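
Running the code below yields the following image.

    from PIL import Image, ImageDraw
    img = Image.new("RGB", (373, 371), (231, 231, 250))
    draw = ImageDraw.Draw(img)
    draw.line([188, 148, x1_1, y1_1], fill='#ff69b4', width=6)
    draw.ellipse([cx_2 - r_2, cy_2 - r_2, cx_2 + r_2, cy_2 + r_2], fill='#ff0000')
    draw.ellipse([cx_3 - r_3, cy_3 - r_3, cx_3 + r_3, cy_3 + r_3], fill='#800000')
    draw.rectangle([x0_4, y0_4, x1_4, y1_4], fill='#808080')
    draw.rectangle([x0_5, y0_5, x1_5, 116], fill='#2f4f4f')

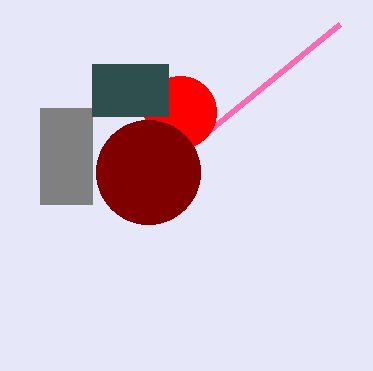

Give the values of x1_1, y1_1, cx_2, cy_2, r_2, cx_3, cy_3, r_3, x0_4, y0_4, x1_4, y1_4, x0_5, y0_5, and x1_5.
x1_1 = 340, y1_1 = 24, cx_2 = 180, cy_2 = 112, r_2 = 36, cx_3 = 148, cy_3 = 172, r_3 = 52, x0_4 = 40, y0_4 = 108, x1_4 = 92, y1_4 = 204, x0_5 = 92, y0_5 = 64, x1_5 = 168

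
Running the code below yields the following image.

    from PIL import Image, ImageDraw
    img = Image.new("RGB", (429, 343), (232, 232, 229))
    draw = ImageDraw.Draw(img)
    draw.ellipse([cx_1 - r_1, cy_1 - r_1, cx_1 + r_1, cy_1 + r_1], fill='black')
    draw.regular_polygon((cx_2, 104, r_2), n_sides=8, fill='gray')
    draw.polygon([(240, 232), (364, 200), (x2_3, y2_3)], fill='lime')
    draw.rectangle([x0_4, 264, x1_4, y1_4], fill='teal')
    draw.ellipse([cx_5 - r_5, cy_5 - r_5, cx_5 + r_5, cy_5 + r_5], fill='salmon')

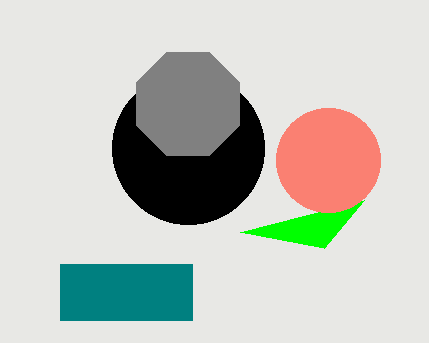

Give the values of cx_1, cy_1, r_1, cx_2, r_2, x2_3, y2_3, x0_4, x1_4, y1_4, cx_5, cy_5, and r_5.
cx_1 = 188; cy_1 = 148; r_1 = 76; cx_2 = 188; r_2 = 56; x2_3 = 324; y2_3 = 248; x0_4 = 60; x1_4 = 192; y1_4 = 320; cx_5 = 328; cy_5 = 160; r_5 = 52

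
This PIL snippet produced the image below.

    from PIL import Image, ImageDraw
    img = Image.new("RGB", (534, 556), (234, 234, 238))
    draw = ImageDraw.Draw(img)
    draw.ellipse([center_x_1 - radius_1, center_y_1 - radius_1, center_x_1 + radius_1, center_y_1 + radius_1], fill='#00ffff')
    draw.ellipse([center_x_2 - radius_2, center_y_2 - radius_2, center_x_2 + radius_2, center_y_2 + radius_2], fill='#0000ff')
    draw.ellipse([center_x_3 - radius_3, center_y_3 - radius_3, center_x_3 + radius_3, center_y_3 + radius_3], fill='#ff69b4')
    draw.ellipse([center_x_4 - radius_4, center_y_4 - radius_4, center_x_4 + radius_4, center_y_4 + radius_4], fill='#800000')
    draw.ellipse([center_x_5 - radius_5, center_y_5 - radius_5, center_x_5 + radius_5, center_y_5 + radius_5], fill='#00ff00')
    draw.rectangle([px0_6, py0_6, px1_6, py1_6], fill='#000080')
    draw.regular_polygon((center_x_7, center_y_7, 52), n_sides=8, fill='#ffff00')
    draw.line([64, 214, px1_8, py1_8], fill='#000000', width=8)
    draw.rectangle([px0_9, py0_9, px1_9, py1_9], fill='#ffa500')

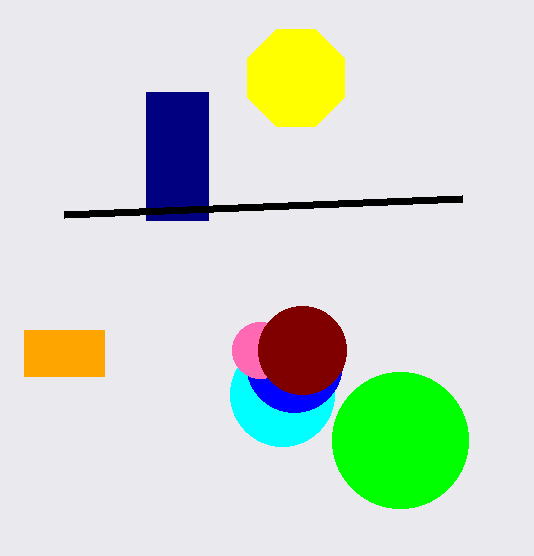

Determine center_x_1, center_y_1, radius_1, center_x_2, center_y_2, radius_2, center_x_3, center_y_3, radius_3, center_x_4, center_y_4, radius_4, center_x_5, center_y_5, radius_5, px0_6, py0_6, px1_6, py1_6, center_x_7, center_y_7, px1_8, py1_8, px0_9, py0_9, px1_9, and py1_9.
center_x_1 = 282
center_y_1 = 394
radius_1 = 52
center_x_2 = 294
center_y_2 = 364
radius_2 = 48
center_x_3 = 260
center_y_3 = 350
radius_3 = 28
center_x_4 = 302
center_y_4 = 350
radius_4 = 44
center_x_5 = 400
center_y_5 = 440
radius_5 = 68
px0_6 = 146
py0_6 = 92
px1_6 = 208
py1_6 = 220
center_x_7 = 296
center_y_7 = 78
px1_8 = 462
py1_8 = 198
px0_9 = 24
py0_9 = 330
px1_9 = 104
py1_9 = 376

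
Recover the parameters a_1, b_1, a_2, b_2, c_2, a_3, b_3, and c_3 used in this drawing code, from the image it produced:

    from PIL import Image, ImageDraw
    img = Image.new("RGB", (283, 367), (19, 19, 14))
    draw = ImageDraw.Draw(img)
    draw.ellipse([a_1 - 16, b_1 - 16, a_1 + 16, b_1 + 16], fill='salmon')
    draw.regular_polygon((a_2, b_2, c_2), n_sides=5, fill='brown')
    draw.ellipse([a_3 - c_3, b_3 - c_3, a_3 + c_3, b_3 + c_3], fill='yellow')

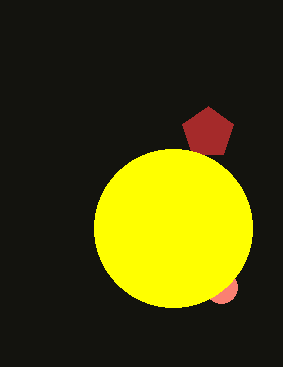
a_1 = 221, b_1 = 287, a_2 = 208, b_2 = 133, c_2 = 27, a_3 = 173, b_3 = 228, c_3 = 79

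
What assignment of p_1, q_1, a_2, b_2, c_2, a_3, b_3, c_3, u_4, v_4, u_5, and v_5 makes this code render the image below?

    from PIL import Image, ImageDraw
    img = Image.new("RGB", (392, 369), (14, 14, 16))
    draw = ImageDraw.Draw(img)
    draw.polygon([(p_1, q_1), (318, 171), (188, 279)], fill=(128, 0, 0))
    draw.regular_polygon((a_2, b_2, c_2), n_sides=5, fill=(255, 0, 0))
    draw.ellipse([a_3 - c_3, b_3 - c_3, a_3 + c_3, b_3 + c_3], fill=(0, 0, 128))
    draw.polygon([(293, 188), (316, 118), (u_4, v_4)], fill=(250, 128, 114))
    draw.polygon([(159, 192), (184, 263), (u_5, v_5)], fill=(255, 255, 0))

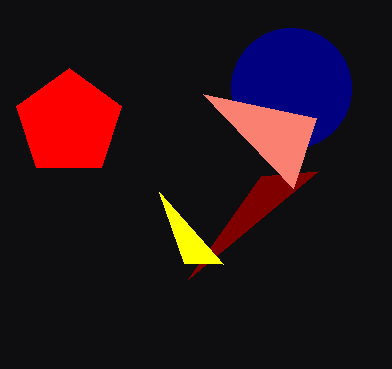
p_1 = 261; q_1 = 176; a_2 = 69; b_2 = 123; c_2 = 55; a_3 = 291; b_3 = 88; c_3 = 60; u_4 = 203; v_4 = 94; u_5 = 223; v_5 = 264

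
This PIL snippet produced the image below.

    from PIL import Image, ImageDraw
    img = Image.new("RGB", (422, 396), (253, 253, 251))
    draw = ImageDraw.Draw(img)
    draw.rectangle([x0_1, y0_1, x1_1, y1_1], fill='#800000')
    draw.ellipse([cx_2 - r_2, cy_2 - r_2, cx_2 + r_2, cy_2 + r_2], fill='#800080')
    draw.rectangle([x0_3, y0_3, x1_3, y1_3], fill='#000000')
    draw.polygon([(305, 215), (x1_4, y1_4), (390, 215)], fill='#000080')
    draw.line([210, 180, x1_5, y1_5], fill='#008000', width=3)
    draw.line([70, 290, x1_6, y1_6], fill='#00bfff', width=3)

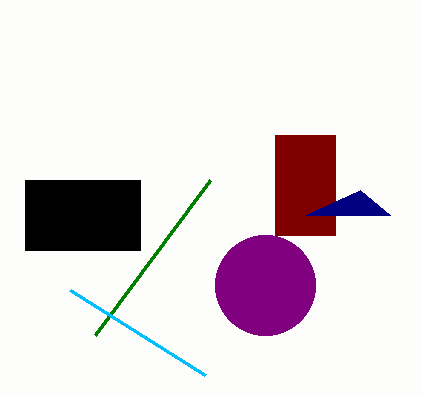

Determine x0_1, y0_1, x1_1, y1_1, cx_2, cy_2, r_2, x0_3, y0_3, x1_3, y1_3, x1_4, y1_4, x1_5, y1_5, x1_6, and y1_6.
x0_1 = 275; y0_1 = 135; x1_1 = 335; y1_1 = 235; cx_2 = 265; cy_2 = 285; r_2 = 50; x0_3 = 25; y0_3 = 180; x1_3 = 140; y1_3 = 250; x1_4 = 360; y1_4 = 190; x1_5 = 95; y1_5 = 335; x1_6 = 205; y1_6 = 375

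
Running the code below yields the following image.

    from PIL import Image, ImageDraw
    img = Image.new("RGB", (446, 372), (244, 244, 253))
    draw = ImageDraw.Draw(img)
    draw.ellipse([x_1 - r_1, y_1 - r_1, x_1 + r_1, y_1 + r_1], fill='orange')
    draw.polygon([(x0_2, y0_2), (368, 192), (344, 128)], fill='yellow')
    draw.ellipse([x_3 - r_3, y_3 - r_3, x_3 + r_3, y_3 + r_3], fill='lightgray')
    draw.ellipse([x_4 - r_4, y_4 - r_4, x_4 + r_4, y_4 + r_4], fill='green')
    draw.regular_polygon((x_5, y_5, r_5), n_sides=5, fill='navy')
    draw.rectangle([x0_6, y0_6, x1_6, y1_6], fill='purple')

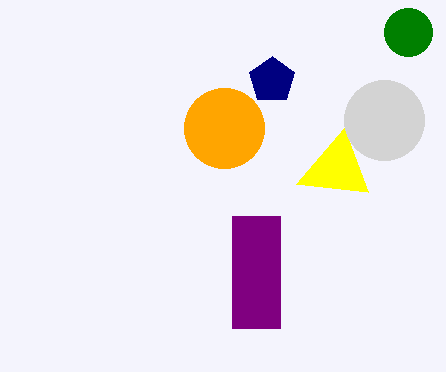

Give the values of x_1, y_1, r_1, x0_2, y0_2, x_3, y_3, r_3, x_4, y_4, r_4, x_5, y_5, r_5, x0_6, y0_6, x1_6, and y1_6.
x_1 = 224; y_1 = 128; r_1 = 40; x0_2 = 296; y0_2 = 184; x_3 = 384; y_3 = 120; r_3 = 40; x_4 = 408; y_4 = 32; r_4 = 24; x_5 = 272; y_5 = 80; r_5 = 24; x0_6 = 232; y0_6 = 216; x1_6 = 280; y1_6 = 328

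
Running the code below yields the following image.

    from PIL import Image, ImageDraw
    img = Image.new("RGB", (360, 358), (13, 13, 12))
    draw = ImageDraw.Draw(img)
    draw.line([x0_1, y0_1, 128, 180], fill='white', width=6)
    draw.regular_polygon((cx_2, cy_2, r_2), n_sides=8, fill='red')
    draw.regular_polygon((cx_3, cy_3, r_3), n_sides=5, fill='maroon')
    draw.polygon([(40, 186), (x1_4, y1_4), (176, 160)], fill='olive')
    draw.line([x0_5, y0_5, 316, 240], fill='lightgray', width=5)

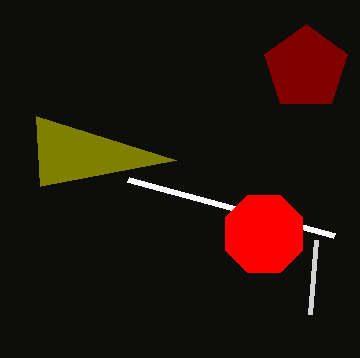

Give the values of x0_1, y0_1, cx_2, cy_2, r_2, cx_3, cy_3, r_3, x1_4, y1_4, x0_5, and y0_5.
x0_1 = 334; y0_1 = 236; cx_2 = 264; cy_2 = 234; r_2 = 42; cx_3 = 306; cy_3 = 68; r_3 = 44; x1_4 = 36; y1_4 = 116; x0_5 = 310; y0_5 = 314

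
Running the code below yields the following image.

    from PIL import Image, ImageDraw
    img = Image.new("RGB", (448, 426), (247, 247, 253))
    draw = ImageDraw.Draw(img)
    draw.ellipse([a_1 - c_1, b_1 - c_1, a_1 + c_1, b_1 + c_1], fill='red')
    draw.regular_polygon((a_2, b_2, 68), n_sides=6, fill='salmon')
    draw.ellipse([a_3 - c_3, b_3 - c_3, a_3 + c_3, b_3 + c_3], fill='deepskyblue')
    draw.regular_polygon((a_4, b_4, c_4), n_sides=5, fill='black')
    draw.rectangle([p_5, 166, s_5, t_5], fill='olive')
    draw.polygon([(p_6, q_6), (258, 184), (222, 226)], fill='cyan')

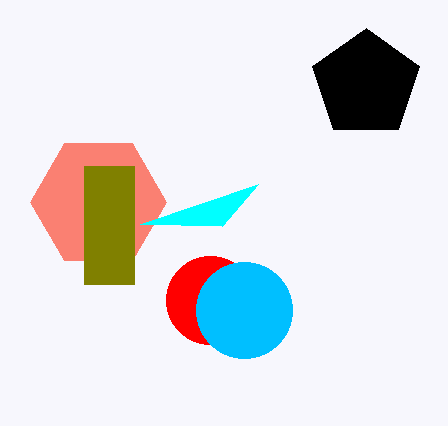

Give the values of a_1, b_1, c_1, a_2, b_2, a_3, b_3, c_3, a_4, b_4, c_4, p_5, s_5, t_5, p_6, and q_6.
a_1 = 210
b_1 = 300
c_1 = 44
a_2 = 98
b_2 = 202
a_3 = 244
b_3 = 310
c_3 = 48
a_4 = 366
b_4 = 84
c_4 = 56
p_5 = 84
s_5 = 134
t_5 = 284
p_6 = 140
q_6 = 224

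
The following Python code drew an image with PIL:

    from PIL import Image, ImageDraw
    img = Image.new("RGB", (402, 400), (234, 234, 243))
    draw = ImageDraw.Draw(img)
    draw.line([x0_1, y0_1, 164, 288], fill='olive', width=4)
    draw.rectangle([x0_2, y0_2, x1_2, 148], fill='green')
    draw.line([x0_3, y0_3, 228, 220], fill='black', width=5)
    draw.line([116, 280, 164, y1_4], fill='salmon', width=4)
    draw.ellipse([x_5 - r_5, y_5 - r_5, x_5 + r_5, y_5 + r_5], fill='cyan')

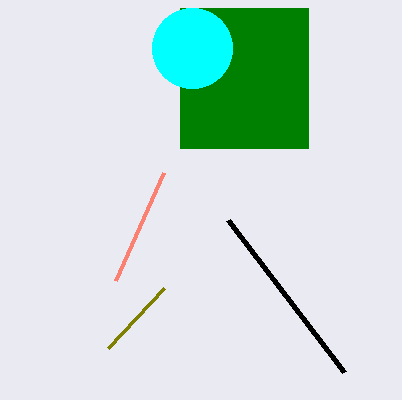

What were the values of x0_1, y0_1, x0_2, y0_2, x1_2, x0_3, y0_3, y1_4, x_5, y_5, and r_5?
x0_1 = 108, y0_1 = 348, x0_2 = 180, y0_2 = 8, x1_2 = 308, x0_3 = 344, y0_3 = 372, y1_4 = 172, x_5 = 192, y_5 = 48, r_5 = 40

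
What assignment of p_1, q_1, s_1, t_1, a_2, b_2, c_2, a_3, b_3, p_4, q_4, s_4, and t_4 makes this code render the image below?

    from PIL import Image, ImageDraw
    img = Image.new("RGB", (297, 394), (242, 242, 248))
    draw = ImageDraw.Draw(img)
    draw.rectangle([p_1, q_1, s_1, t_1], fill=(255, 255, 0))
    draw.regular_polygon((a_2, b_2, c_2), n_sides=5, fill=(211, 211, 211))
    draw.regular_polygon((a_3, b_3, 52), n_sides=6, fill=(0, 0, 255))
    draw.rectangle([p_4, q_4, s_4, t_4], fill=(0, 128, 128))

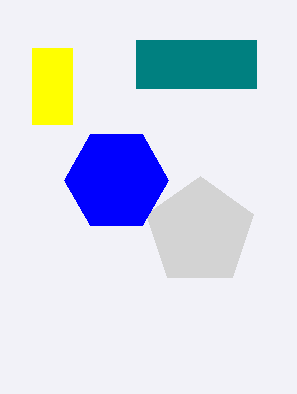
p_1 = 32
q_1 = 48
s_1 = 72
t_1 = 124
a_2 = 200
b_2 = 232
c_2 = 56
a_3 = 116
b_3 = 180
p_4 = 136
q_4 = 40
s_4 = 256
t_4 = 88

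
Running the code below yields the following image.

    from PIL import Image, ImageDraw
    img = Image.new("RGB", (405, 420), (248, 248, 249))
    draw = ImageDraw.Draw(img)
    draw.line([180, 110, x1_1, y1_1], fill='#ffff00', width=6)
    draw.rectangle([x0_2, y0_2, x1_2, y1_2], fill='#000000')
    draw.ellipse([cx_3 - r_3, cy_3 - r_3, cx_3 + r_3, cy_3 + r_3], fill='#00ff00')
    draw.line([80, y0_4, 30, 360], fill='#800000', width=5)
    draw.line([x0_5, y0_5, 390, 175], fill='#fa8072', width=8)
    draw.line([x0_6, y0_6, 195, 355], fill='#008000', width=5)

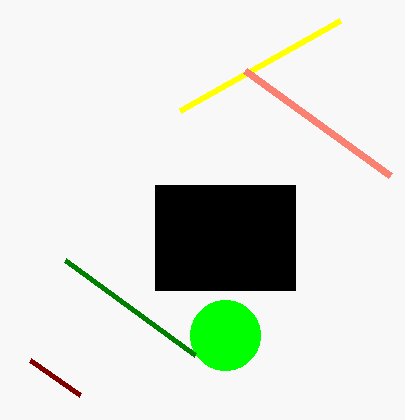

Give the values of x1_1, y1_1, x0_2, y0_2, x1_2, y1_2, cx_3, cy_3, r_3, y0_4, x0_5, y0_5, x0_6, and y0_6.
x1_1 = 340, y1_1 = 20, x0_2 = 155, y0_2 = 185, x1_2 = 295, y1_2 = 290, cx_3 = 225, cy_3 = 335, r_3 = 35, y0_4 = 395, x0_5 = 245, y0_5 = 70, x0_6 = 65, y0_6 = 260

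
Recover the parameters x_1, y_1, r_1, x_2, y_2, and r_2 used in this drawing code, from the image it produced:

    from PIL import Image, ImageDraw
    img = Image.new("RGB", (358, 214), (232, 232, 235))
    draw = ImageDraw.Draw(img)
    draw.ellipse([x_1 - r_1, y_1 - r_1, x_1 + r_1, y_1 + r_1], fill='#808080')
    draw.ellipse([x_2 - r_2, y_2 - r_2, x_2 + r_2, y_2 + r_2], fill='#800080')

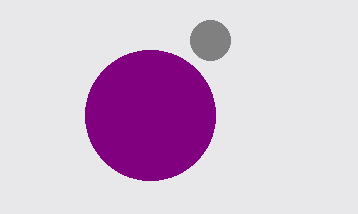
x_1 = 210
y_1 = 40
r_1 = 20
x_2 = 150
y_2 = 115
r_2 = 65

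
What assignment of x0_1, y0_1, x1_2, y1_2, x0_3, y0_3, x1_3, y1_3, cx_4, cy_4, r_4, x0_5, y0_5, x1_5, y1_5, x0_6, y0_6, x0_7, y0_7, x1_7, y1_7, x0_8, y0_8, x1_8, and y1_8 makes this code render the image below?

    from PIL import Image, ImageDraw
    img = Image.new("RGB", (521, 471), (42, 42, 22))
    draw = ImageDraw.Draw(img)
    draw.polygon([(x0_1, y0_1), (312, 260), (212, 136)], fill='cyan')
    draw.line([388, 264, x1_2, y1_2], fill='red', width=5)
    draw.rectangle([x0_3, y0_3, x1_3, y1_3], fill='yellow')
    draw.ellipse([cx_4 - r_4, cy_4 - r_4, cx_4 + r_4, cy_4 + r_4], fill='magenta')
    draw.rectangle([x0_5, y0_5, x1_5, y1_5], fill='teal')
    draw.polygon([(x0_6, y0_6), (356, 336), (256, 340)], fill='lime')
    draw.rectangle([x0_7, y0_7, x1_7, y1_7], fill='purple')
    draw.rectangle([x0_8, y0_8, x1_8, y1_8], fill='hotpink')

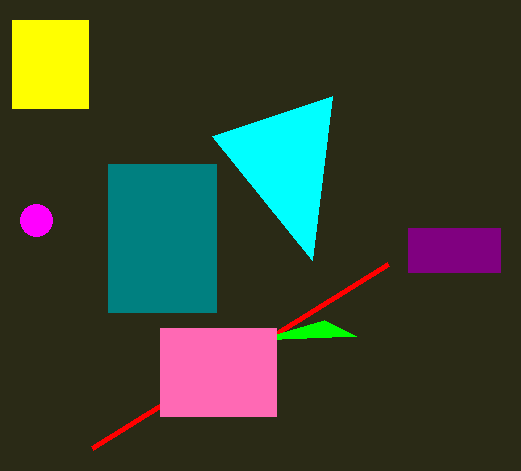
x0_1 = 332, y0_1 = 96, x1_2 = 92, y1_2 = 448, x0_3 = 12, y0_3 = 20, x1_3 = 88, y1_3 = 108, cx_4 = 36, cy_4 = 220, r_4 = 16, x0_5 = 108, y0_5 = 164, x1_5 = 216, y1_5 = 312, x0_6 = 324, y0_6 = 320, x0_7 = 408, y0_7 = 228, x1_7 = 500, y1_7 = 272, x0_8 = 160, y0_8 = 328, x1_8 = 276, y1_8 = 416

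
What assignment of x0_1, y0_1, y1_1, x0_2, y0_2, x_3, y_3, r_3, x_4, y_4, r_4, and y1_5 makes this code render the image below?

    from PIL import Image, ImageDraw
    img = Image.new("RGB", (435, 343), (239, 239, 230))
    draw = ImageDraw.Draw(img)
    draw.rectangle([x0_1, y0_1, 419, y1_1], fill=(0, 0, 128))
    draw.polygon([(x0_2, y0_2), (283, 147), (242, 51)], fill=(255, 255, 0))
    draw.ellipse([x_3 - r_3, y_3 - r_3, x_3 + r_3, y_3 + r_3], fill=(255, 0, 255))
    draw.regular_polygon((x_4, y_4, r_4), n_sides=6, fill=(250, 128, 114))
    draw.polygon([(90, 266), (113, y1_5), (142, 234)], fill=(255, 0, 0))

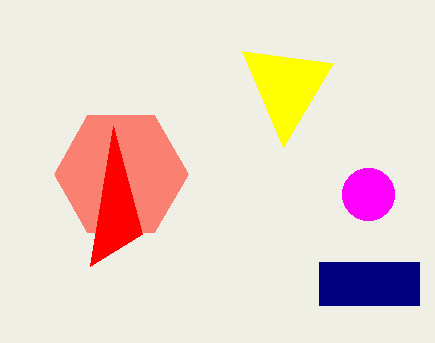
x0_1 = 319
y0_1 = 262
y1_1 = 305
x0_2 = 333
y0_2 = 63
x_3 = 368
y_3 = 194
r_3 = 26
x_4 = 121
y_4 = 174
r_4 = 67
y1_5 = 126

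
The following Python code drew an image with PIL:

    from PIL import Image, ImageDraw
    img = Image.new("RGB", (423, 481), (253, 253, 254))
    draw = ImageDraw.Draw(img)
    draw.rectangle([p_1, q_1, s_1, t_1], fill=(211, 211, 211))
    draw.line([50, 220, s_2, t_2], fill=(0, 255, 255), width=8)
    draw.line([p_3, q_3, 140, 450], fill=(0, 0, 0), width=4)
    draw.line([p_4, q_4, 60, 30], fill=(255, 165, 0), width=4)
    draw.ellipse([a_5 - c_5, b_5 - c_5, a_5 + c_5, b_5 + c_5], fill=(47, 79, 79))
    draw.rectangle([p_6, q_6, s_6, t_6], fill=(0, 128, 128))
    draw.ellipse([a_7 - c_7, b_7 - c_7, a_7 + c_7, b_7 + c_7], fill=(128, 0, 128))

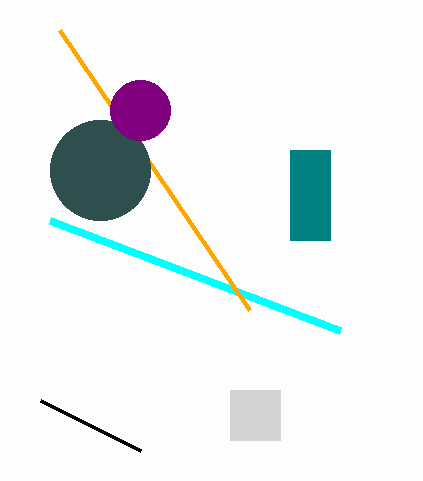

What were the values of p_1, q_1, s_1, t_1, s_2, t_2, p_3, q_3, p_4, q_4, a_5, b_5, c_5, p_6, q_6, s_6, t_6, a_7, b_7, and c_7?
p_1 = 230, q_1 = 390, s_1 = 280, t_1 = 440, s_2 = 340, t_2 = 330, p_3 = 40, q_3 = 400, p_4 = 250, q_4 = 310, a_5 = 100, b_5 = 170, c_5 = 50, p_6 = 290, q_6 = 150, s_6 = 330, t_6 = 240, a_7 = 140, b_7 = 110, c_7 = 30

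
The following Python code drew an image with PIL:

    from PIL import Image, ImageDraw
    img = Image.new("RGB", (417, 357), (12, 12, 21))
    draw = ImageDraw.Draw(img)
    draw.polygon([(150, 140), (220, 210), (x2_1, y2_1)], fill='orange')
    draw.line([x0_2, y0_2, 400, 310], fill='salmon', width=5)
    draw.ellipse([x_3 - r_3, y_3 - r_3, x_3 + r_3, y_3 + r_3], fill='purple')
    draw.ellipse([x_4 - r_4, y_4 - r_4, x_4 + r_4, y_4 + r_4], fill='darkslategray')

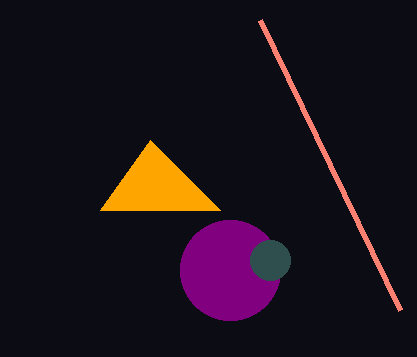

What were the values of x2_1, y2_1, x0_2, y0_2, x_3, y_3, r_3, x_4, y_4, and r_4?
x2_1 = 100, y2_1 = 210, x0_2 = 260, y0_2 = 20, x_3 = 230, y_3 = 270, r_3 = 50, x_4 = 270, y_4 = 260, r_4 = 20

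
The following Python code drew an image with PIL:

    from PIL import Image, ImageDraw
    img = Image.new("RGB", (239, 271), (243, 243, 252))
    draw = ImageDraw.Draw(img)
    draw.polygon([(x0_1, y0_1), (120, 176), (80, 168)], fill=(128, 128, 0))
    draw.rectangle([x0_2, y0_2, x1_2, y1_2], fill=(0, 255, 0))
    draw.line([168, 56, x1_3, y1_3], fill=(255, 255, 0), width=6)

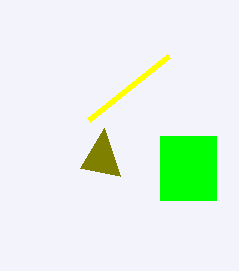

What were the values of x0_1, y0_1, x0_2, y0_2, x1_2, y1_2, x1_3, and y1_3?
x0_1 = 104
y0_1 = 128
x0_2 = 160
y0_2 = 136
x1_2 = 216
y1_2 = 200
x1_3 = 88
y1_3 = 120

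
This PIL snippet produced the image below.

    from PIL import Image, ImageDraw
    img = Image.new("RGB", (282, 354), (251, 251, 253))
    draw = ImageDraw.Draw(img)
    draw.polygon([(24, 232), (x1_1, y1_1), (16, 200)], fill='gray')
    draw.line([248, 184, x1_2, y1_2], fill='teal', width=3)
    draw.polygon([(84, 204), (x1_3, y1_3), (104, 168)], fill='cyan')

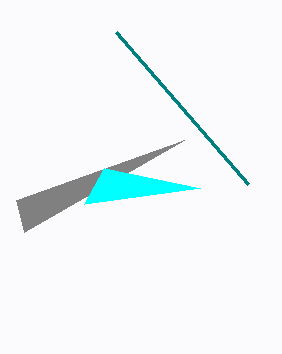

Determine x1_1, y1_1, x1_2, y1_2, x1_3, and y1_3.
x1_1 = 184
y1_1 = 140
x1_2 = 116
y1_2 = 32
x1_3 = 200
y1_3 = 188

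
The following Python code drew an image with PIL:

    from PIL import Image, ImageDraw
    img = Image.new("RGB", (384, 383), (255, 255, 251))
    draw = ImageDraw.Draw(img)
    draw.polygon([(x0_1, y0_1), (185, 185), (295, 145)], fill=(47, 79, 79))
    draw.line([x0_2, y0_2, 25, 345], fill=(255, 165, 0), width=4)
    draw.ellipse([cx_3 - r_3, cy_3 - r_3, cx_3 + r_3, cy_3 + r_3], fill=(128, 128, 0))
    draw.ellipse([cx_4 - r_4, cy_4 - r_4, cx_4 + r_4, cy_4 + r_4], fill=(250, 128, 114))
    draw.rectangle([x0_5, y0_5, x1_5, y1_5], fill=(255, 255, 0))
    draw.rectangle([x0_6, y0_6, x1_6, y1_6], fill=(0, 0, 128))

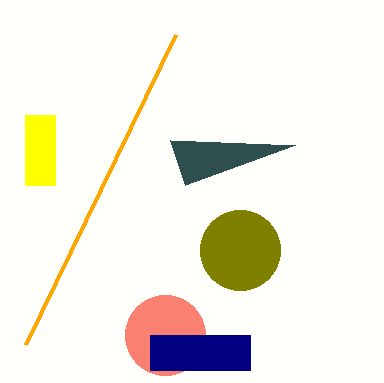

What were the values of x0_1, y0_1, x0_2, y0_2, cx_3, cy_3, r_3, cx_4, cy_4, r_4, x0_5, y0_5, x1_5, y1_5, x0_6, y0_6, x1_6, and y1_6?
x0_1 = 170
y0_1 = 140
x0_2 = 175
y0_2 = 35
cx_3 = 240
cy_3 = 250
r_3 = 40
cx_4 = 165
cy_4 = 335
r_4 = 40
x0_5 = 25
y0_5 = 115
x1_5 = 55
y1_5 = 185
x0_6 = 150
y0_6 = 335
x1_6 = 250
y1_6 = 370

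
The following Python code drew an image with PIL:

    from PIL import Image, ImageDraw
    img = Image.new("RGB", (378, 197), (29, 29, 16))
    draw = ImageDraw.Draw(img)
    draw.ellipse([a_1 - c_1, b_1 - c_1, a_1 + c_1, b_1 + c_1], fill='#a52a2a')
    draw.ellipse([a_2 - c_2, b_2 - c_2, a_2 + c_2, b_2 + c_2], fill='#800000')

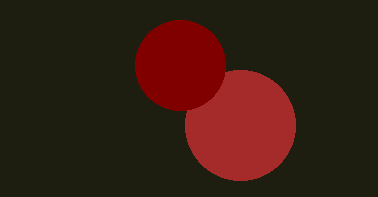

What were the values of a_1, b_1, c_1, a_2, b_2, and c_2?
a_1 = 240; b_1 = 125; c_1 = 55; a_2 = 180; b_2 = 65; c_2 = 45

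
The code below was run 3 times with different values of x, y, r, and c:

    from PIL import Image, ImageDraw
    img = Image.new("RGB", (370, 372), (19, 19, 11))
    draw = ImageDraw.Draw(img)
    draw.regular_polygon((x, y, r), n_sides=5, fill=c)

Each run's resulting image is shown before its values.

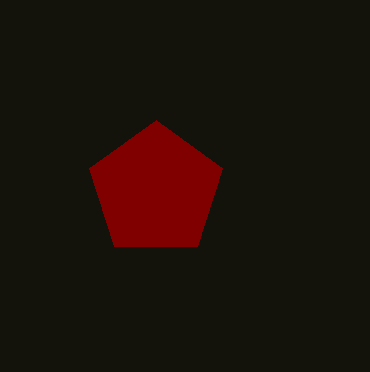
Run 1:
x = 156, y = 190, r = 70, c = 'maroon'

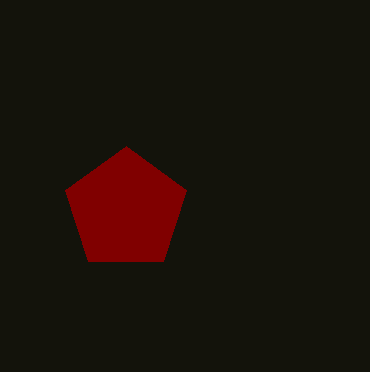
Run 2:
x = 126; y = 210; r = 64; c = 'maroon'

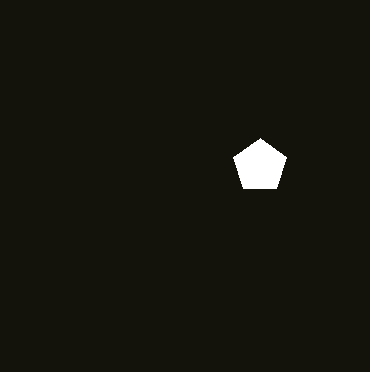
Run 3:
x = 260; y = 166; r = 28; c = 'white'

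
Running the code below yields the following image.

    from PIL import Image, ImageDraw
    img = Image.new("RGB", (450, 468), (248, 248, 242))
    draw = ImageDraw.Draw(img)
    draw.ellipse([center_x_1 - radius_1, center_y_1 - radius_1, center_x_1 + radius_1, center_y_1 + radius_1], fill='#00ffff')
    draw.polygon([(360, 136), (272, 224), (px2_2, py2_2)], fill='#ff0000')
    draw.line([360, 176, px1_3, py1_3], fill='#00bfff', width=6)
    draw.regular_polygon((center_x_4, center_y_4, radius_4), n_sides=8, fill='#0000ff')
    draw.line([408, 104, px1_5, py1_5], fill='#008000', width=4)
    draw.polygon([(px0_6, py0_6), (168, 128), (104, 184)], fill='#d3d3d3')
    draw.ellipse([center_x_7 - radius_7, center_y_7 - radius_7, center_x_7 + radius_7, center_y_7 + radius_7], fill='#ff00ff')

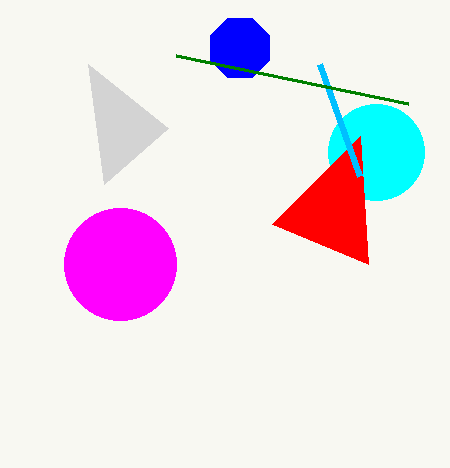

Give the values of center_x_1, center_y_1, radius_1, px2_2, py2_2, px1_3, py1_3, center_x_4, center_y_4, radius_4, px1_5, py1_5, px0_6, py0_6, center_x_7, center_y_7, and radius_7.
center_x_1 = 376
center_y_1 = 152
radius_1 = 48
px2_2 = 368
py2_2 = 264
px1_3 = 320
py1_3 = 64
center_x_4 = 240
center_y_4 = 48
radius_4 = 32
px1_5 = 176
py1_5 = 56
px0_6 = 88
py0_6 = 64
center_x_7 = 120
center_y_7 = 264
radius_7 = 56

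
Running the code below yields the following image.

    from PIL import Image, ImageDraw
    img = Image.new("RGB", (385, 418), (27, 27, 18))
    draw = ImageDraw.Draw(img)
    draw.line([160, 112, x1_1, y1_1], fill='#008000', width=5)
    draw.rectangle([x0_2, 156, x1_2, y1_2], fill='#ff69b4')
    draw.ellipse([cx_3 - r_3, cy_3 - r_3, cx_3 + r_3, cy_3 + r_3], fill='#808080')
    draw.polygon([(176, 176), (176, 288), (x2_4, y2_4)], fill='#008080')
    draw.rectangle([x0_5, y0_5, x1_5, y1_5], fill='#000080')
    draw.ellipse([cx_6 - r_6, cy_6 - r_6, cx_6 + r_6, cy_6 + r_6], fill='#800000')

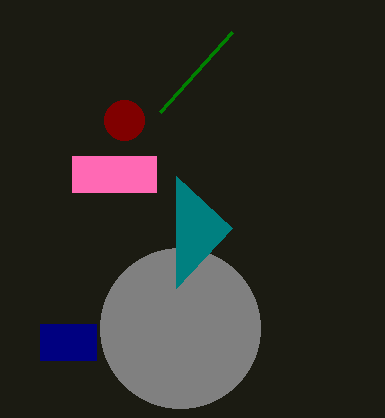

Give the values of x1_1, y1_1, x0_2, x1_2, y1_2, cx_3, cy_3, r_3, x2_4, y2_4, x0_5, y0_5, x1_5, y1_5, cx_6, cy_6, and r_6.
x1_1 = 232
y1_1 = 32
x0_2 = 72
x1_2 = 156
y1_2 = 192
cx_3 = 180
cy_3 = 328
r_3 = 80
x2_4 = 232
y2_4 = 228
x0_5 = 40
y0_5 = 324
x1_5 = 96
y1_5 = 360
cx_6 = 124
cy_6 = 120
r_6 = 20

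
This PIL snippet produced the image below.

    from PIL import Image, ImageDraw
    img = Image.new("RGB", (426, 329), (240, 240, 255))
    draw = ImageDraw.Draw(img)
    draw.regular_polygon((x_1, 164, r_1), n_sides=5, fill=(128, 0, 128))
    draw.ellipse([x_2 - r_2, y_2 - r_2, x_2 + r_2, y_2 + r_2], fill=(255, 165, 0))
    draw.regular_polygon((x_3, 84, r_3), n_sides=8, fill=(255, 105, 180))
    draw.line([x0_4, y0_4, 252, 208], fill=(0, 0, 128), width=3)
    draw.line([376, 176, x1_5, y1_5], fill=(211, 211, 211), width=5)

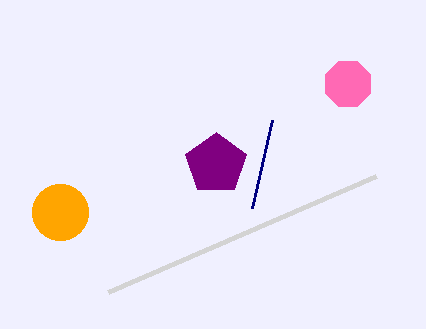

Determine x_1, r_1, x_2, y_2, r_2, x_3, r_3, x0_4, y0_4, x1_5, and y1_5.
x_1 = 216; r_1 = 32; x_2 = 60; y_2 = 212; r_2 = 28; x_3 = 348; r_3 = 24; x0_4 = 272; y0_4 = 120; x1_5 = 108; y1_5 = 292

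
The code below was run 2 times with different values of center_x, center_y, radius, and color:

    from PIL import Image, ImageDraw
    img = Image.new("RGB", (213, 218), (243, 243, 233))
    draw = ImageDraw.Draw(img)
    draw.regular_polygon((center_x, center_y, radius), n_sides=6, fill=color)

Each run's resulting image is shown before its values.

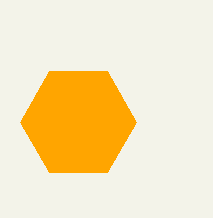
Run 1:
center_x = 78
center_y = 122
radius = 58
color = 'orange'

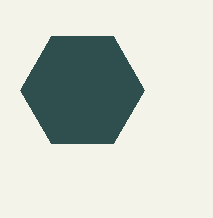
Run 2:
center_x = 82, center_y = 90, radius = 62, color = 'darkslategray'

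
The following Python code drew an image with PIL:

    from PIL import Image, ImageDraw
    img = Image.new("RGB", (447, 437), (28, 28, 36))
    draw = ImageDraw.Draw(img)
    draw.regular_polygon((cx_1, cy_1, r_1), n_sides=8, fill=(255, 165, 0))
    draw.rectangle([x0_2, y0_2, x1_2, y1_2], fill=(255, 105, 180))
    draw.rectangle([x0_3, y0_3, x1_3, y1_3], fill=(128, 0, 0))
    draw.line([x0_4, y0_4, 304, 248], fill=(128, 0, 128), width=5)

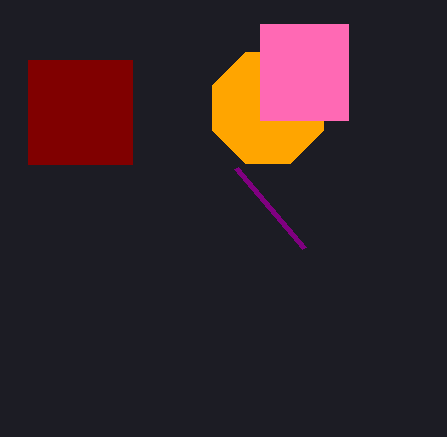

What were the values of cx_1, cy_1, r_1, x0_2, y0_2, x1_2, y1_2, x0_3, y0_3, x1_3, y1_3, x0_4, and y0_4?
cx_1 = 268
cy_1 = 108
r_1 = 60
x0_2 = 260
y0_2 = 24
x1_2 = 348
y1_2 = 120
x0_3 = 28
y0_3 = 60
x1_3 = 132
y1_3 = 164
x0_4 = 236
y0_4 = 168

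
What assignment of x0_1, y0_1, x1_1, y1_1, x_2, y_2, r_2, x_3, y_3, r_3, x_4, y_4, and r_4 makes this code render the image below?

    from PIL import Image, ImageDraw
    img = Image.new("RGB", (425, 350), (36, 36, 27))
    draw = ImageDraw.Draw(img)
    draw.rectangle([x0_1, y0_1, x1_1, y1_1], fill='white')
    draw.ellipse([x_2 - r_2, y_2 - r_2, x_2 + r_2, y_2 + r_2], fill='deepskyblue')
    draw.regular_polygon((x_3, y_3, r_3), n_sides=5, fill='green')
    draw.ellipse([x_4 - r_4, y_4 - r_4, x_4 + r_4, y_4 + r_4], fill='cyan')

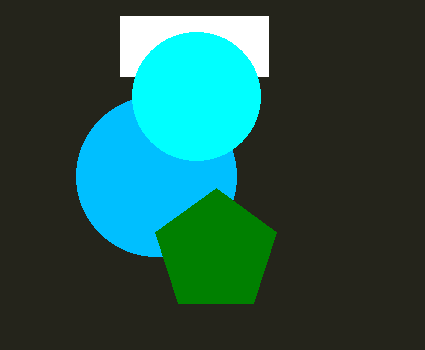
x0_1 = 120; y0_1 = 16; x1_1 = 268; y1_1 = 76; x_2 = 156; y_2 = 176; r_2 = 80; x_3 = 216; y_3 = 252; r_3 = 64; x_4 = 196; y_4 = 96; r_4 = 64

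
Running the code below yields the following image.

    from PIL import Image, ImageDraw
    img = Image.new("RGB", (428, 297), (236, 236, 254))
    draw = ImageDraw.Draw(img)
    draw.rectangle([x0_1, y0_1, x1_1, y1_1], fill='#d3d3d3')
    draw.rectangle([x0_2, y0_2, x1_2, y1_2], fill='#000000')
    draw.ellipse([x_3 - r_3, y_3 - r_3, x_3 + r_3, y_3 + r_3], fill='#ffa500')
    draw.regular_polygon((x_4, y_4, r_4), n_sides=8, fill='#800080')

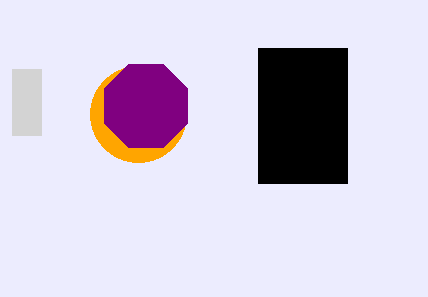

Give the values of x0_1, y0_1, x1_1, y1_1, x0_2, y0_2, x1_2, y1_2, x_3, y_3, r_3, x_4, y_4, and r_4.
x0_1 = 12, y0_1 = 69, x1_1 = 41, y1_1 = 135, x0_2 = 258, y0_2 = 48, x1_2 = 347, y1_2 = 183, x_3 = 138, y_3 = 114, r_3 = 48, x_4 = 146, y_4 = 106, r_4 = 45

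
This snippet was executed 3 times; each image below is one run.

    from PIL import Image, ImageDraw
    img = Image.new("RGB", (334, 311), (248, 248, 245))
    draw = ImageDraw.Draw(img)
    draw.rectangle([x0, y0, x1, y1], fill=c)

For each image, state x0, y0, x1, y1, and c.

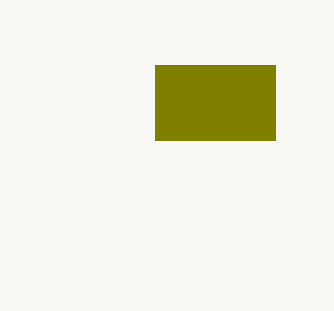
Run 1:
x0 = 155, y0 = 65, x1 = 275, y1 = 140, c = 'olive'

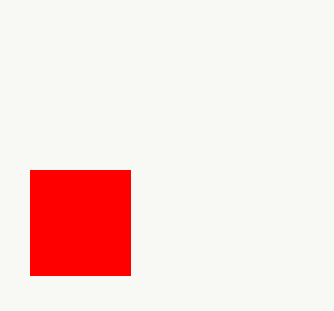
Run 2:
x0 = 30, y0 = 170, x1 = 130, y1 = 275, c = 'red'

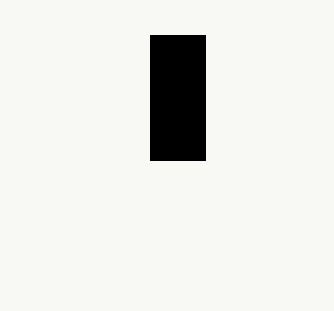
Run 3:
x0 = 150
y0 = 35
x1 = 205
y1 = 160
c = 'black'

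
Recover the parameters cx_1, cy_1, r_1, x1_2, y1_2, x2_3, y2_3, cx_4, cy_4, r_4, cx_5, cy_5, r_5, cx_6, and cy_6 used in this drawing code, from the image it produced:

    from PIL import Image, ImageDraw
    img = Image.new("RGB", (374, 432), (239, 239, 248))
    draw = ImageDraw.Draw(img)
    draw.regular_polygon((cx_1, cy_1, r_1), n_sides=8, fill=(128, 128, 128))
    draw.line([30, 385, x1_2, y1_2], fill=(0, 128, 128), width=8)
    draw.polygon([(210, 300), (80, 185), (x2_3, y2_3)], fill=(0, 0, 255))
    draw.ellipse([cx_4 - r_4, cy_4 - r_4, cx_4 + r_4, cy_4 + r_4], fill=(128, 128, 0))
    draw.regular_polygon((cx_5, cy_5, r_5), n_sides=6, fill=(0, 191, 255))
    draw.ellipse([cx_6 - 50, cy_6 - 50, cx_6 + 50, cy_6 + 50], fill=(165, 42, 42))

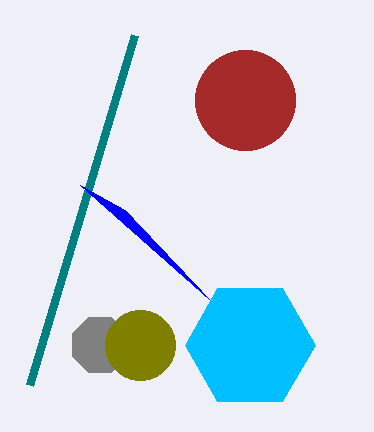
cx_1 = 100
cy_1 = 345
r_1 = 30
x1_2 = 135
y1_2 = 35
x2_3 = 125
y2_3 = 210
cx_4 = 140
cy_4 = 345
r_4 = 35
cx_5 = 250
cy_5 = 345
r_5 = 65
cx_6 = 245
cy_6 = 100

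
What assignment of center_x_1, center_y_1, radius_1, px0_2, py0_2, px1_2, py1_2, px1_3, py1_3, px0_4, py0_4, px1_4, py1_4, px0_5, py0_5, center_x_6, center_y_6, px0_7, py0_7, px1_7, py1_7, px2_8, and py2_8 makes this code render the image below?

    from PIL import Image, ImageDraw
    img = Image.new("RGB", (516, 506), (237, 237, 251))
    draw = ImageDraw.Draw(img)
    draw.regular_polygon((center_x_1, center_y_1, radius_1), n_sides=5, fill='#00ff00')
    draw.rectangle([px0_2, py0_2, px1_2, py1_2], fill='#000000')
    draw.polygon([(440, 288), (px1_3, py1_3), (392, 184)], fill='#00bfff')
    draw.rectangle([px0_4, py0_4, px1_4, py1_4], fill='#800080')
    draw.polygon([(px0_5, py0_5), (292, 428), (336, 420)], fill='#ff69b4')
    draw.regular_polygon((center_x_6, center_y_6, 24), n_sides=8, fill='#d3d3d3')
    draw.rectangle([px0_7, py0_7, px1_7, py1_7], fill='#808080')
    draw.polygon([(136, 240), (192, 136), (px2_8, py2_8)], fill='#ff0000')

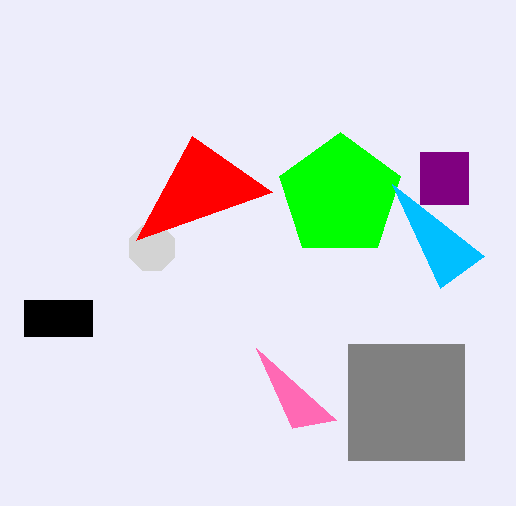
center_x_1 = 340, center_y_1 = 196, radius_1 = 64, px0_2 = 24, py0_2 = 300, px1_2 = 92, py1_2 = 336, px1_3 = 484, py1_3 = 256, px0_4 = 420, py0_4 = 152, px1_4 = 468, py1_4 = 204, px0_5 = 256, py0_5 = 348, center_x_6 = 152, center_y_6 = 248, px0_7 = 348, py0_7 = 344, px1_7 = 464, py1_7 = 460, px2_8 = 272, py2_8 = 192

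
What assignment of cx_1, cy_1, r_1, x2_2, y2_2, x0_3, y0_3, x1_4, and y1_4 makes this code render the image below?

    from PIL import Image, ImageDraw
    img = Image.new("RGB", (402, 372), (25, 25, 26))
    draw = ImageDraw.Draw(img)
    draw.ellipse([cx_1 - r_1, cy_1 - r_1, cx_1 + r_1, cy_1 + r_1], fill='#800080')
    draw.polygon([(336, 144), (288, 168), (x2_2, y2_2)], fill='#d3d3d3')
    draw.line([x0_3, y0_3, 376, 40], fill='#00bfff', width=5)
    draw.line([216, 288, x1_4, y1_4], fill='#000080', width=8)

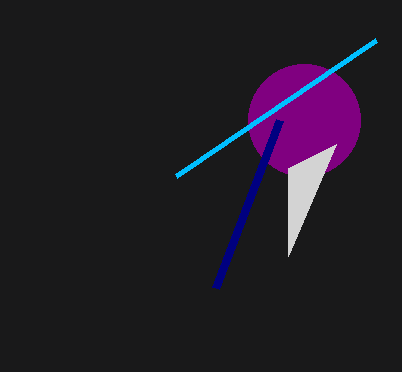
cx_1 = 304, cy_1 = 120, r_1 = 56, x2_2 = 288, y2_2 = 256, x0_3 = 176, y0_3 = 176, x1_4 = 280, y1_4 = 120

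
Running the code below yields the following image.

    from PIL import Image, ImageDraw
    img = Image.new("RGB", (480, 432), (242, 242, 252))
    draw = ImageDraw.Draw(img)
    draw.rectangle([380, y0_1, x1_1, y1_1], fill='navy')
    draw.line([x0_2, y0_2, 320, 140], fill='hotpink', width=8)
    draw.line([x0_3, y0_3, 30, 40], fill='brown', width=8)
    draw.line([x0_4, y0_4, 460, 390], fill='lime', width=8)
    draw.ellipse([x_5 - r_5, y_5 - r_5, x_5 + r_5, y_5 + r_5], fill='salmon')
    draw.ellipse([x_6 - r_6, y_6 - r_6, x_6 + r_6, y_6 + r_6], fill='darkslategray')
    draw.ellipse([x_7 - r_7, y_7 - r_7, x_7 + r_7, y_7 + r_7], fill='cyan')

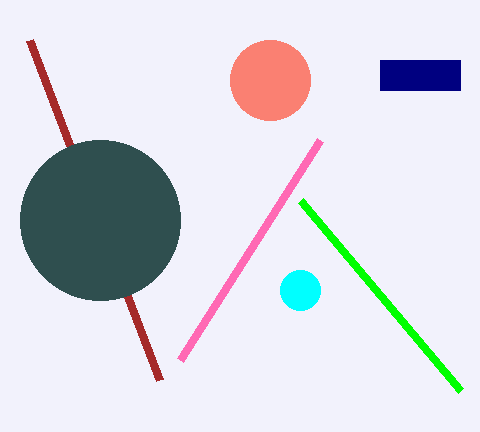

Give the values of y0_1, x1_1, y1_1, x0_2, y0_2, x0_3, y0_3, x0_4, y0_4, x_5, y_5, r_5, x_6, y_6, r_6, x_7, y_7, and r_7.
y0_1 = 60, x1_1 = 460, y1_1 = 90, x0_2 = 180, y0_2 = 360, x0_3 = 160, y0_3 = 380, x0_4 = 300, y0_4 = 200, x_5 = 270, y_5 = 80, r_5 = 40, x_6 = 100, y_6 = 220, r_6 = 80, x_7 = 300, y_7 = 290, r_7 = 20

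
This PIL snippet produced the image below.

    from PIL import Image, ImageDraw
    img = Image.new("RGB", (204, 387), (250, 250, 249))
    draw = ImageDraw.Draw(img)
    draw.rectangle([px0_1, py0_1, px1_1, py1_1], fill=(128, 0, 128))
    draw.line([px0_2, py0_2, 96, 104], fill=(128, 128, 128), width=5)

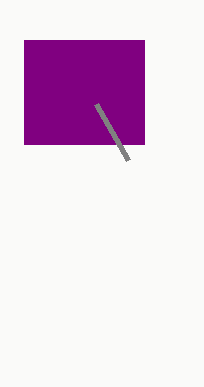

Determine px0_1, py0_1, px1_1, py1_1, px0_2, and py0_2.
px0_1 = 24
py0_1 = 40
px1_1 = 144
py1_1 = 144
px0_2 = 128
py0_2 = 160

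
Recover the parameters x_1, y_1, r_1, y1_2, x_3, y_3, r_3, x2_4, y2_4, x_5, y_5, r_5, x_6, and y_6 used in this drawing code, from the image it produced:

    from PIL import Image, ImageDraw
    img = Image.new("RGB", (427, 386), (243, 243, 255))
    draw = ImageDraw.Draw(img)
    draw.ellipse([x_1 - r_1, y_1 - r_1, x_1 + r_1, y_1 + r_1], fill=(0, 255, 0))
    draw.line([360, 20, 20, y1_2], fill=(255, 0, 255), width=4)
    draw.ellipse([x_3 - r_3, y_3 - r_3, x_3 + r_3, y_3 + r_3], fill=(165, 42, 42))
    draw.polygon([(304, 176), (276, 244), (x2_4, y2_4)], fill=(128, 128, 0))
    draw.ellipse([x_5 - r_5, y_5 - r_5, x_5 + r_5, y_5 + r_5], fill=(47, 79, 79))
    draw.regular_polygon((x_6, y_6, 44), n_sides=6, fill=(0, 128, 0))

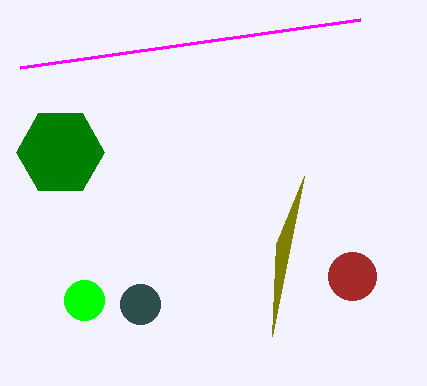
x_1 = 84; y_1 = 300; r_1 = 20; y1_2 = 68; x_3 = 352; y_3 = 276; r_3 = 24; x2_4 = 272; y2_4 = 336; x_5 = 140; y_5 = 304; r_5 = 20; x_6 = 60; y_6 = 152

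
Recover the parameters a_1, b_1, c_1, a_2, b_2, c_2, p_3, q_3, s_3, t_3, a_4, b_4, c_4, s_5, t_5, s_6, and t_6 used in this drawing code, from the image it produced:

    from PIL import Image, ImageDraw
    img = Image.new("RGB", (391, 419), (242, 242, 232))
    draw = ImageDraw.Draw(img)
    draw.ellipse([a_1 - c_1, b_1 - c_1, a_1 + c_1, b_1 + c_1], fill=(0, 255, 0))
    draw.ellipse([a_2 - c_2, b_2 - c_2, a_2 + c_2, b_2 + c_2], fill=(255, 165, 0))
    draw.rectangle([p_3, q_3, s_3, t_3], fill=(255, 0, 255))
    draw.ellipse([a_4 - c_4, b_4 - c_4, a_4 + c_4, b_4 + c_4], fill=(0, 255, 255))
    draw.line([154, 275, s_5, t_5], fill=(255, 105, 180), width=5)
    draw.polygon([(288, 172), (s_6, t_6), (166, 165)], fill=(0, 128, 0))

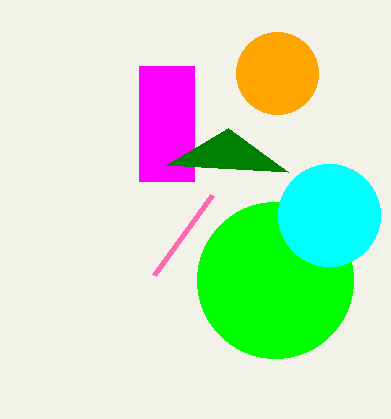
a_1 = 275; b_1 = 280; c_1 = 78; a_2 = 277; b_2 = 73; c_2 = 41; p_3 = 139; q_3 = 66; s_3 = 194; t_3 = 181; a_4 = 329; b_4 = 215; c_4 = 51; s_5 = 212; t_5 = 195; s_6 = 228; t_6 = 128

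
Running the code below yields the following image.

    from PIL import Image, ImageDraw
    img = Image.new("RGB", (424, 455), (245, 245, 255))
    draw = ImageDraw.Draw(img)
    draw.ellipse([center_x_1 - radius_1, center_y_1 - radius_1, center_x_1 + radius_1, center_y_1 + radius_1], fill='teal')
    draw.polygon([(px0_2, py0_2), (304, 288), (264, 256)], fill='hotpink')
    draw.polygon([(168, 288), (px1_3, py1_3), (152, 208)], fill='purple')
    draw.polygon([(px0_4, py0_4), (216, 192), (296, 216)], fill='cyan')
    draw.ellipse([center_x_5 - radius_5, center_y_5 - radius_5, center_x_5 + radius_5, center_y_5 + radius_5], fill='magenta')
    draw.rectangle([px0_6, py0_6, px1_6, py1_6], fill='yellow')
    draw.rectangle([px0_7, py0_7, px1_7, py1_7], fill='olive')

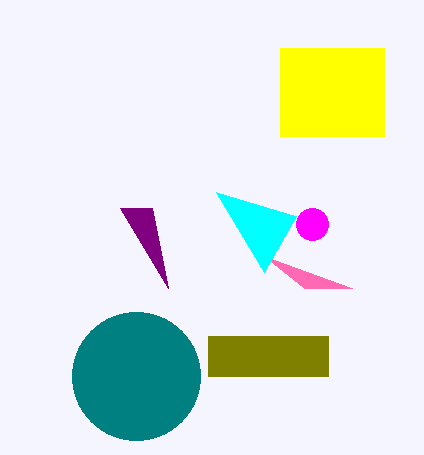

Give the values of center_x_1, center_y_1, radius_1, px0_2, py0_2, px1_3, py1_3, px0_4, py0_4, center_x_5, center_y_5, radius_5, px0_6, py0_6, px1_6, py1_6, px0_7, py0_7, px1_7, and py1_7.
center_x_1 = 136, center_y_1 = 376, radius_1 = 64, px0_2 = 352, py0_2 = 288, px1_3 = 120, py1_3 = 208, px0_4 = 264, py0_4 = 272, center_x_5 = 312, center_y_5 = 224, radius_5 = 16, px0_6 = 280, py0_6 = 48, px1_6 = 384, py1_6 = 136, px0_7 = 208, py0_7 = 336, px1_7 = 328, py1_7 = 376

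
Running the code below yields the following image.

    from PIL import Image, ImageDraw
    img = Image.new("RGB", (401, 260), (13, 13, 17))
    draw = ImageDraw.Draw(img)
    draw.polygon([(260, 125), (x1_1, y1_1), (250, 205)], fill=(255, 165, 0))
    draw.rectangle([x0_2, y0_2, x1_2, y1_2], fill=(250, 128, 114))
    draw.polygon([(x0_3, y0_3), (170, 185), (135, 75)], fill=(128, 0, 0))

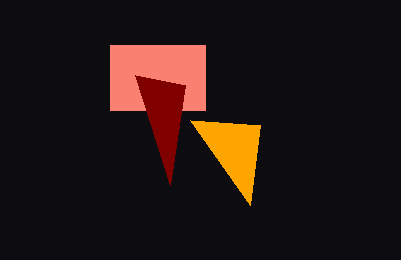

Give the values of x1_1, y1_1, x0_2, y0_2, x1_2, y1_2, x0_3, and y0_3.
x1_1 = 190
y1_1 = 120
x0_2 = 110
y0_2 = 45
x1_2 = 205
y1_2 = 110
x0_3 = 185
y0_3 = 85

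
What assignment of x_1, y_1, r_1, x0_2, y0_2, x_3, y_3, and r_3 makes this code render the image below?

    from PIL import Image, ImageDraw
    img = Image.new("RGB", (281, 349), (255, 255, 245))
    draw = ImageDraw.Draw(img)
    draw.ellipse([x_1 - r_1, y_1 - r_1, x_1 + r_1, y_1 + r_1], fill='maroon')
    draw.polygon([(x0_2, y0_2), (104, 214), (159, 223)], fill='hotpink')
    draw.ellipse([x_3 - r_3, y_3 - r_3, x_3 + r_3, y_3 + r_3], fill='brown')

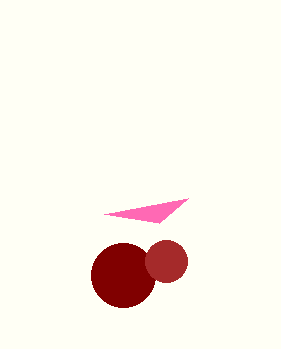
x_1 = 123, y_1 = 275, r_1 = 32, x0_2 = 188, y0_2 = 198, x_3 = 166, y_3 = 261, r_3 = 21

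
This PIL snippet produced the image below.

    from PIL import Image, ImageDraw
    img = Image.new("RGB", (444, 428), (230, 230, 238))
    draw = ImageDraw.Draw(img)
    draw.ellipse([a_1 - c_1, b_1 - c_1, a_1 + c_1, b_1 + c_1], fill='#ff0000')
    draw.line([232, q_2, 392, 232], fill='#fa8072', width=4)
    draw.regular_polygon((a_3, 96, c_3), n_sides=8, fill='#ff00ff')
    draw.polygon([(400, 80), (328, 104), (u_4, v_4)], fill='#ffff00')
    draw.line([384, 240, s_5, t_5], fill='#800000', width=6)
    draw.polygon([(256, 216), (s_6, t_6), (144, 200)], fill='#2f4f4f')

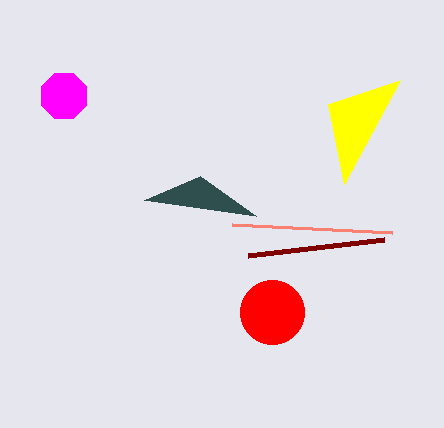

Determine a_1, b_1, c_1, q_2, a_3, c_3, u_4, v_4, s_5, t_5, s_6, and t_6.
a_1 = 272, b_1 = 312, c_1 = 32, q_2 = 224, a_3 = 64, c_3 = 24, u_4 = 344, v_4 = 184, s_5 = 248, t_5 = 256, s_6 = 200, t_6 = 176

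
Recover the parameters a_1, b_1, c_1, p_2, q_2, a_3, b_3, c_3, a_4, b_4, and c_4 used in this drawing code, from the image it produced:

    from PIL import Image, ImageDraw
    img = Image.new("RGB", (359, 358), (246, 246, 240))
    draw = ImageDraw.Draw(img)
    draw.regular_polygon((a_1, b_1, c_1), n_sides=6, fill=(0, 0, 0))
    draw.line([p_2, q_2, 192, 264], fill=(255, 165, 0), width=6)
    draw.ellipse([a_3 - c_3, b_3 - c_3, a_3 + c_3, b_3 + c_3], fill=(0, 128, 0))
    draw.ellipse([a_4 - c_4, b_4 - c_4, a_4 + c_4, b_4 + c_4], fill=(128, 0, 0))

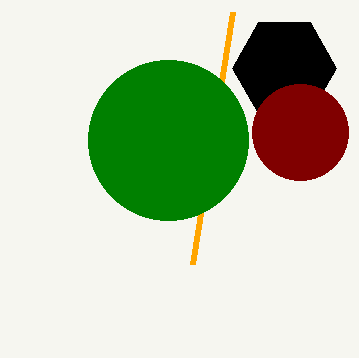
a_1 = 284; b_1 = 68; c_1 = 52; p_2 = 232; q_2 = 12; a_3 = 168; b_3 = 140; c_3 = 80; a_4 = 300; b_4 = 132; c_4 = 48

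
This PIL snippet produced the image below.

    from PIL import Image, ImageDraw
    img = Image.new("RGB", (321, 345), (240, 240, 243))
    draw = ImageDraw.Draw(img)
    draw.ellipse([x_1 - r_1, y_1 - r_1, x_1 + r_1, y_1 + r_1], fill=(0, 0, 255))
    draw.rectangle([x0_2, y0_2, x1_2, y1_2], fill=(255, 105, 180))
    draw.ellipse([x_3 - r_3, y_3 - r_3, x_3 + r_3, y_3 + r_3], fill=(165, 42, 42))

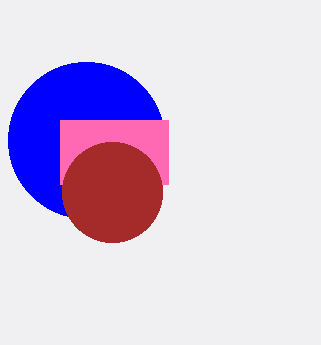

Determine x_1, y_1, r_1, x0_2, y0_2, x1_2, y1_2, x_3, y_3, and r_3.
x_1 = 86
y_1 = 140
r_1 = 78
x0_2 = 60
y0_2 = 120
x1_2 = 168
y1_2 = 184
x_3 = 112
y_3 = 192
r_3 = 50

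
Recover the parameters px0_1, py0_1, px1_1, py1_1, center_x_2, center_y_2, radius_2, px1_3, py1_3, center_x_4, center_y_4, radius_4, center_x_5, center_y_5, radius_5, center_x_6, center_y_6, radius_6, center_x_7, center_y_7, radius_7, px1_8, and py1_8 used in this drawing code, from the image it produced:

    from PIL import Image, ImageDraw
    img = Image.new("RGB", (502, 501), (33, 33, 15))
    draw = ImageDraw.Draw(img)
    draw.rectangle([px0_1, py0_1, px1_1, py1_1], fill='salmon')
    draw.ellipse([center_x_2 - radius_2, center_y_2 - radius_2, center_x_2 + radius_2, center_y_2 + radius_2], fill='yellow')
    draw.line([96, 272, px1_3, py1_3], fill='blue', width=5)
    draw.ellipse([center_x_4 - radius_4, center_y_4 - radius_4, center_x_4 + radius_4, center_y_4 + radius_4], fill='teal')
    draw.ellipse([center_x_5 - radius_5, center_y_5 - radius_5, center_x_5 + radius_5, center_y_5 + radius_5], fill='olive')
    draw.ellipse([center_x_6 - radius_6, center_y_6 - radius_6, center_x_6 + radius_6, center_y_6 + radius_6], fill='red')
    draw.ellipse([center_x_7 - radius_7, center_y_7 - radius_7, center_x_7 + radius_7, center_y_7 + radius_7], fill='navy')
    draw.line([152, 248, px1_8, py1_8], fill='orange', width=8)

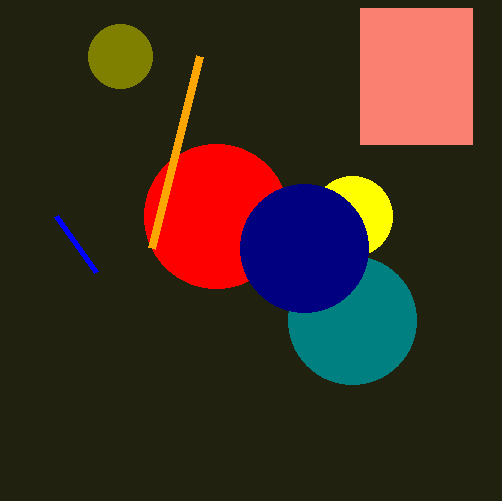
px0_1 = 360; py0_1 = 8; px1_1 = 472; py1_1 = 144; center_x_2 = 352; center_y_2 = 216; radius_2 = 40; px1_3 = 56; py1_3 = 216; center_x_4 = 352; center_y_4 = 320; radius_4 = 64; center_x_5 = 120; center_y_5 = 56; radius_5 = 32; center_x_6 = 216; center_y_6 = 216; radius_6 = 72; center_x_7 = 304; center_y_7 = 248; radius_7 = 64; px1_8 = 200; py1_8 = 56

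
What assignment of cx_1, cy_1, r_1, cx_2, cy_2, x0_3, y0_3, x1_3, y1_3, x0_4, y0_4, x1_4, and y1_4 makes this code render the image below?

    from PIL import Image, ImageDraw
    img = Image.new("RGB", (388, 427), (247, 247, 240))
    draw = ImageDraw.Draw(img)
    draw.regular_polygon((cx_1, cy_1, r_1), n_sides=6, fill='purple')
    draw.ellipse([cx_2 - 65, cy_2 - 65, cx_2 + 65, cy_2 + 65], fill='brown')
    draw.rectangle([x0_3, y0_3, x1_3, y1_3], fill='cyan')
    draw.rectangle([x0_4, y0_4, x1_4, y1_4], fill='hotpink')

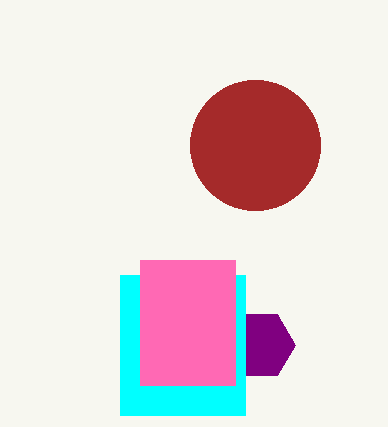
cx_1 = 260
cy_1 = 345
r_1 = 35
cx_2 = 255
cy_2 = 145
x0_3 = 120
y0_3 = 275
x1_3 = 245
y1_3 = 415
x0_4 = 140
y0_4 = 260
x1_4 = 235
y1_4 = 385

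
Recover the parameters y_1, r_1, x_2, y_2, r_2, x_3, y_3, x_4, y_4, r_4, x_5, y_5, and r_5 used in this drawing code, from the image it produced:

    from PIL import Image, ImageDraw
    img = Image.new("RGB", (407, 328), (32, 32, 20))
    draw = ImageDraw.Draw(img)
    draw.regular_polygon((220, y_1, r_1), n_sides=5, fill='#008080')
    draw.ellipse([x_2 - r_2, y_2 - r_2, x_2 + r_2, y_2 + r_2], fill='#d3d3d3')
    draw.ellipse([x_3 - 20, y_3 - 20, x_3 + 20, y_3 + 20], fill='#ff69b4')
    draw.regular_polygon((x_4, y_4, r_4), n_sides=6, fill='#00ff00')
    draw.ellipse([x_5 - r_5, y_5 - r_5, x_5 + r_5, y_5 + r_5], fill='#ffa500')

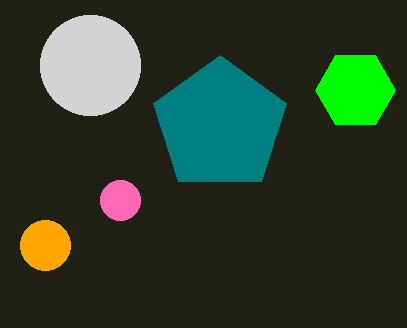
y_1 = 125, r_1 = 70, x_2 = 90, y_2 = 65, r_2 = 50, x_3 = 120, y_3 = 200, x_4 = 355, y_4 = 90, r_4 = 40, x_5 = 45, y_5 = 245, r_5 = 25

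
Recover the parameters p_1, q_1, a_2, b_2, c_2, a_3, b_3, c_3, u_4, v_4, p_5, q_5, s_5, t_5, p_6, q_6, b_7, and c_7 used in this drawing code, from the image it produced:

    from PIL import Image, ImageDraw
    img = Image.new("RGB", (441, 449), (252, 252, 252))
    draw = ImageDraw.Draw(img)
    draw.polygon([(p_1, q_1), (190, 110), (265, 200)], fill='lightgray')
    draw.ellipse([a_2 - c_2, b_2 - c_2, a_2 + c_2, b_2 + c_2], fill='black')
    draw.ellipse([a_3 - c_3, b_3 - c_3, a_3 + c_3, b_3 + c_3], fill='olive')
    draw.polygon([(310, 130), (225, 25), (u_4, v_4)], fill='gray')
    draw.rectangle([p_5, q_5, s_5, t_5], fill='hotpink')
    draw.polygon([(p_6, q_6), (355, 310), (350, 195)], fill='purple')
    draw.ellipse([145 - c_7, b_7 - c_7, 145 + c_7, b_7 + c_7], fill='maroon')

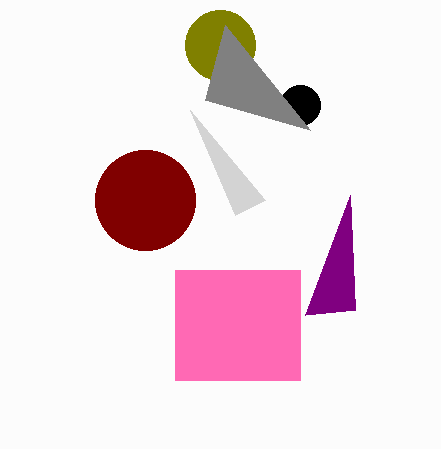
p_1 = 235, q_1 = 215, a_2 = 300, b_2 = 105, c_2 = 20, a_3 = 220, b_3 = 45, c_3 = 35, u_4 = 205, v_4 = 100, p_5 = 175, q_5 = 270, s_5 = 300, t_5 = 380, p_6 = 305, q_6 = 315, b_7 = 200, c_7 = 50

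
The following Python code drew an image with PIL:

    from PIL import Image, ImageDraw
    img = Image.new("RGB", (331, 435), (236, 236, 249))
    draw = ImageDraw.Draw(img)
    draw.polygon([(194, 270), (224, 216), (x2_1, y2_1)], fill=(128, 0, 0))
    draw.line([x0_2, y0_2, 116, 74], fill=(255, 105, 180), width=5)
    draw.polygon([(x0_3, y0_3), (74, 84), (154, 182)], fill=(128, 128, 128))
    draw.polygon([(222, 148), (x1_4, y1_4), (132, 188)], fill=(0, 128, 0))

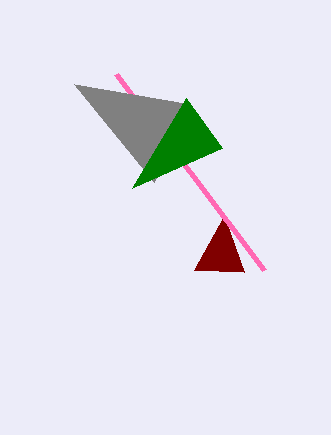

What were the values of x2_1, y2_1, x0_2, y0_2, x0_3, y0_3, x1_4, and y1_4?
x2_1 = 244
y2_1 = 272
x0_2 = 264
y0_2 = 270
x0_3 = 190
y0_3 = 104
x1_4 = 186
y1_4 = 98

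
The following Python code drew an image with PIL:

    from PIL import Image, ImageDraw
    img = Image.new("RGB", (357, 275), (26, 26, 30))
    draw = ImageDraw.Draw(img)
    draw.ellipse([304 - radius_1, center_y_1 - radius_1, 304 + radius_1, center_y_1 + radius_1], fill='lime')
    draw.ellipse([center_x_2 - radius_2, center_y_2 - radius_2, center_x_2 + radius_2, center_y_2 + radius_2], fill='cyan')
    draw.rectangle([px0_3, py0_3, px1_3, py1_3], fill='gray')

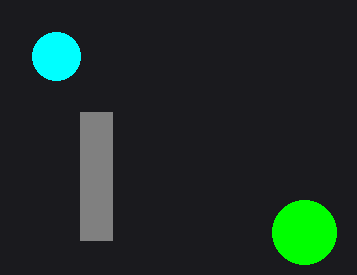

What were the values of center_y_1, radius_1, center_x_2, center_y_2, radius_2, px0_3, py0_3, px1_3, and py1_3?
center_y_1 = 232; radius_1 = 32; center_x_2 = 56; center_y_2 = 56; radius_2 = 24; px0_3 = 80; py0_3 = 112; px1_3 = 112; py1_3 = 240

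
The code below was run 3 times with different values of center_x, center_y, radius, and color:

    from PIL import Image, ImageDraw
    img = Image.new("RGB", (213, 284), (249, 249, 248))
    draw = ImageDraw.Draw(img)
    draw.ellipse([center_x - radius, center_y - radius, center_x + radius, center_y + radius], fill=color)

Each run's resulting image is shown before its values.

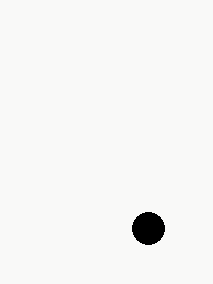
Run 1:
center_x = 148; center_y = 228; radius = 16; color = 'black'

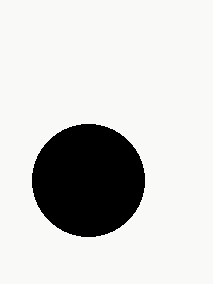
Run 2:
center_x = 88, center_y = 180, radius = 56, color = 'black'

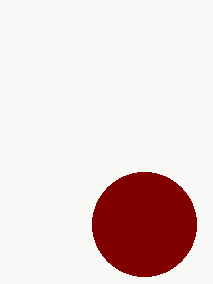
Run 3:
center_x = 144, center_y = 224, radius = 52, color = 'maroon'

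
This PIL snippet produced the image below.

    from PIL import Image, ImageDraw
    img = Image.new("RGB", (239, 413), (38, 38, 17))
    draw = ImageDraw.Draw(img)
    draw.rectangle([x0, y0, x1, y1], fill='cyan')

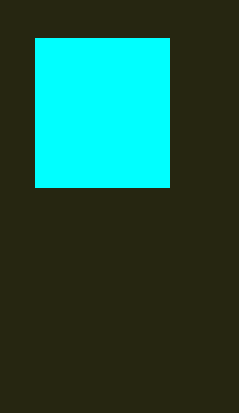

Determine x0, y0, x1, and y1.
x0 = 35; y0 = 38; x1 = 169; y1 = 187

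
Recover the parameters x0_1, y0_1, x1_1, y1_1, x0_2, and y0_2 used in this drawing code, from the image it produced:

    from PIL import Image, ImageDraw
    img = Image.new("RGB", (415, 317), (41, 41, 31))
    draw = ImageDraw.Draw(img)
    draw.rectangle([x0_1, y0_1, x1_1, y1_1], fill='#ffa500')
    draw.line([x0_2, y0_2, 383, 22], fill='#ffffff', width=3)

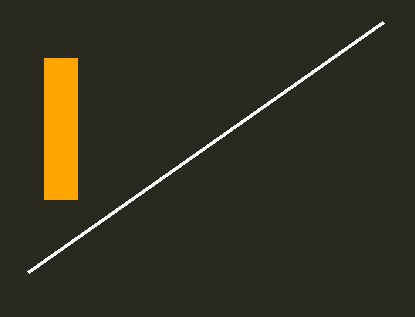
x0_1 = 44
y0_1 = 58
x1_1 = 77
y1_1 = 199
x0_2 = 28
y0_2 = 272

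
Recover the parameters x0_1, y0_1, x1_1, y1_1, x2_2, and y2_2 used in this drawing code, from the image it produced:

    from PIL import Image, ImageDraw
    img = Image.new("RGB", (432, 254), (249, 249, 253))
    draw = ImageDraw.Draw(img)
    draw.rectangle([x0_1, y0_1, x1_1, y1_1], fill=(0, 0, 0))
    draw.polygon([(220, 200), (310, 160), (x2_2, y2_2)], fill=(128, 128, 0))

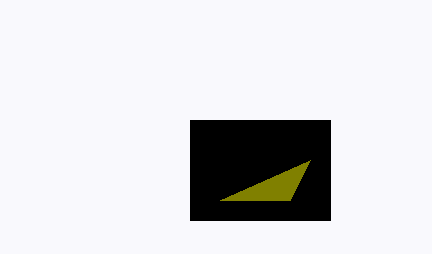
x0_1 = 190; y0_1 = 120; x1_1 = 330; y1_1 = 220; x2_2 = 290; y2_2 = 200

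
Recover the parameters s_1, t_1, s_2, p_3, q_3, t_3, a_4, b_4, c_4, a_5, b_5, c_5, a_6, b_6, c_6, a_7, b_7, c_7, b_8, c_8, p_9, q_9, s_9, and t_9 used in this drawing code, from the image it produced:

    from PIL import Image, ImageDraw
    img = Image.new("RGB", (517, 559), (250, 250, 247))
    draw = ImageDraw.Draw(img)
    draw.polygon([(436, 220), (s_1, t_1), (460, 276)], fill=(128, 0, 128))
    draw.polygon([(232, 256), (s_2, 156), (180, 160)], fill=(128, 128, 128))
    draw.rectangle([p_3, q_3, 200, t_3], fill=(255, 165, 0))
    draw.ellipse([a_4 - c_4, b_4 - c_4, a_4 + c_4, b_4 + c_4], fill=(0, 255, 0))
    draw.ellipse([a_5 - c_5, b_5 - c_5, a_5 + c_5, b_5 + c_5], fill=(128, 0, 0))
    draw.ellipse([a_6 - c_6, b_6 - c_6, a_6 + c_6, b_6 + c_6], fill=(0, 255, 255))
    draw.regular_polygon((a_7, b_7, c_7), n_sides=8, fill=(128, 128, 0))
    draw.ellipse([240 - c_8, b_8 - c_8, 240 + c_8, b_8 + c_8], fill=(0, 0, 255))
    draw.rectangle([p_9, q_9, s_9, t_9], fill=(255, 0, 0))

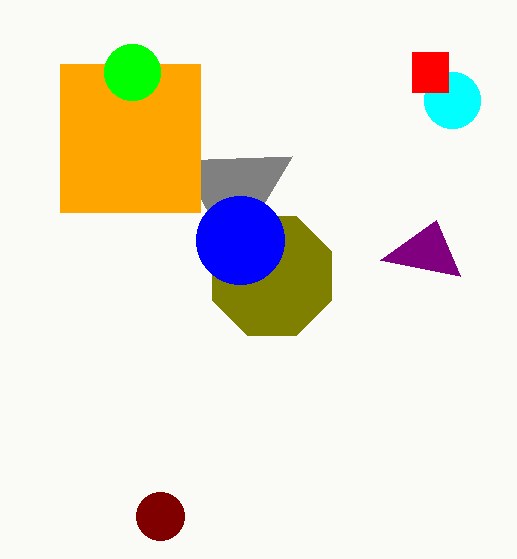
s_1 = 380, t_1 = 260, s_2 = 292, p_3 = 60, q_3 = 64, t_3 = 212, a_4 = 132, b_4 = 72, c_4 = 28, a_5 = 160, b_5 = 516, c_5 = 24, a_6 = 452, b_6 = 100, c_6 = 28, a_7 = 272, b_7 = 276, c_7 = 64, b_8 = 240, c_8 = 44, p_9 = 412, q_9 = 52, s_9 = 448, t_9 = 92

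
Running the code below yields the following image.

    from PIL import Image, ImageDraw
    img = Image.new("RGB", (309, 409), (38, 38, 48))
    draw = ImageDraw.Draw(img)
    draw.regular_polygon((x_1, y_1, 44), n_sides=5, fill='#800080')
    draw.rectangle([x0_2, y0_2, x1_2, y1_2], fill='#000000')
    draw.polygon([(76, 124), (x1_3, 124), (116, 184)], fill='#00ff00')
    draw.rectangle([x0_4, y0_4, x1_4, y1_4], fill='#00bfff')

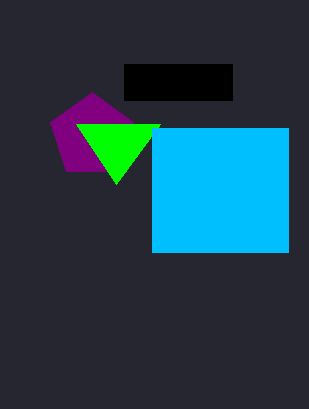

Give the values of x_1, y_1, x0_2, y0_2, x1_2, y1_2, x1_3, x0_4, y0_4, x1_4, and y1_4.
x_1 = 92; y_1 = 136; x0_2 = 124; y0_2 = 64; x1_2 = 232; y1_2 = 100; x1_3 = 160; x0_4 = 152; y0_4 = 128; x1_4 = 288; y1_4 = 252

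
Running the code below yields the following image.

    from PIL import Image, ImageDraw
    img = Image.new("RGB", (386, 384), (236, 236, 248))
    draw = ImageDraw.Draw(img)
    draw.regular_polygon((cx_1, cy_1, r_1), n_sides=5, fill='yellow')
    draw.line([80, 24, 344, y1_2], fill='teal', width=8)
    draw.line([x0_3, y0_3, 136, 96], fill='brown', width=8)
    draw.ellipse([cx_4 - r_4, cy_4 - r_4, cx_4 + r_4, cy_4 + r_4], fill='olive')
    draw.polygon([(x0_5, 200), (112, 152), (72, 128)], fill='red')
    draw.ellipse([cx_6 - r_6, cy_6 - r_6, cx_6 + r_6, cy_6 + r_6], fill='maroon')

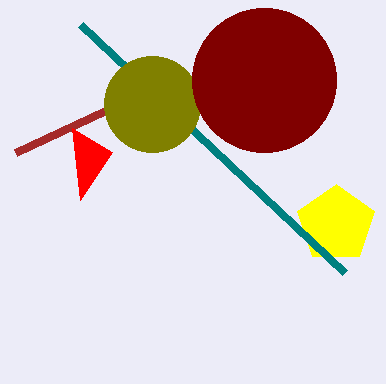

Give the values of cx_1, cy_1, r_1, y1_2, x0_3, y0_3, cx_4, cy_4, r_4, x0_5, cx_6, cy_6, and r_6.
cx_1 = 336; cy_1 = 224; r_1 = 40; y1_2 = 272; x0_3 = 16; y0_3 = 152; cx_4 = 152; cy_4 = 104; r_4 = 48; x0_5 = 80; cx_6 = 264; cy_6 = 80; r_6 = 72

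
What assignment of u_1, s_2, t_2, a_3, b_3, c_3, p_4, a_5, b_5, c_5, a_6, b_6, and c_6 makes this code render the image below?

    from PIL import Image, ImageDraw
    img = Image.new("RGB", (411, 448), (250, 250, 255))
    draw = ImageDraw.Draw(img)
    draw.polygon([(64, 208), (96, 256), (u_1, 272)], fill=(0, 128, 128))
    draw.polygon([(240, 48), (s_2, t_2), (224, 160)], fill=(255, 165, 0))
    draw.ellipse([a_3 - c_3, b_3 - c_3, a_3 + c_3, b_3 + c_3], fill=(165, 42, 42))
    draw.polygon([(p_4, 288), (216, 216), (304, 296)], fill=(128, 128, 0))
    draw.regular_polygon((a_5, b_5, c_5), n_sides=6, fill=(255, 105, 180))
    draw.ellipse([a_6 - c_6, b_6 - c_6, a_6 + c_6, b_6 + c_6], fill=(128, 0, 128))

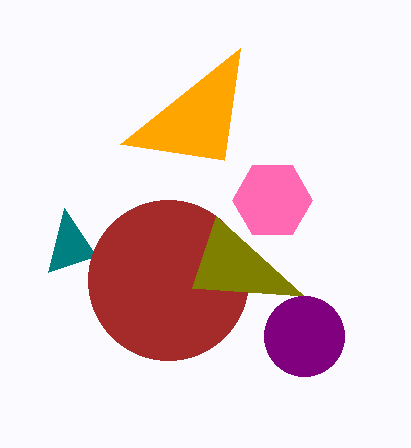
u_1 = 48; s_2 = 120; t_2 = 144; a_3 = 168; b_3 = 280; c_3 = 80; p_4 = 192; a_5 = 272; b_5 = 200; c_5 = 40; a_6 = 304; b_6 = 336; c_6 = 40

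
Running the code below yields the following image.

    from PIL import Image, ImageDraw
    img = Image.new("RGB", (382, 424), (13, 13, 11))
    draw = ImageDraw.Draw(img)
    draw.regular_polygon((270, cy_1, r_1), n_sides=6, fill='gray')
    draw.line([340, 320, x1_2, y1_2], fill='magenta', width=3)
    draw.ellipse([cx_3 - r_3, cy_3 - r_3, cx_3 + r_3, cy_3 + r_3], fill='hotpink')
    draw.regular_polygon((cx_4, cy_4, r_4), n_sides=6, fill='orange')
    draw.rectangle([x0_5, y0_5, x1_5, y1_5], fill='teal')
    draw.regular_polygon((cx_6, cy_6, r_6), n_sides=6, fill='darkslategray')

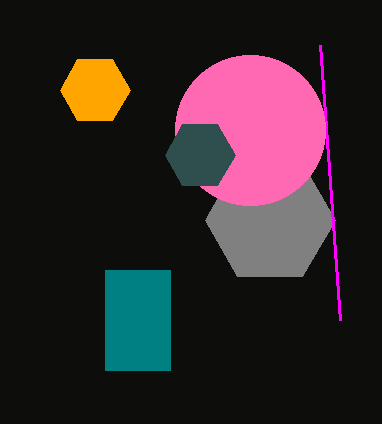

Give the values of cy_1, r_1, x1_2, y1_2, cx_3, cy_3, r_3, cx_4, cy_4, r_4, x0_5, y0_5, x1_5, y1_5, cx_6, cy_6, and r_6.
cy_1 = 220, r_1 = 65, x1_2 = 320, y1_2 = 45, cx_3 = 250, cy_3 = 130, r_3 = 75, cx_4 = 95, cy_4 = 90, r_4 = 35, x0_5 = 105, y0_5 = 270, x1_5 = 170, y1_5 = 370, cx_6 = 200, cy_6 = 155, r_6 = 35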